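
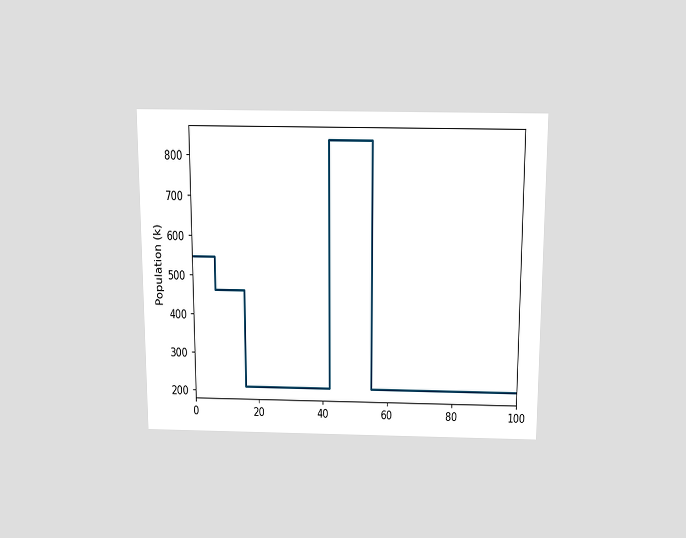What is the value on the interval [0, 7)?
546k

The chart is viewed slightly from above. On [0, 7) the step sits at 546k.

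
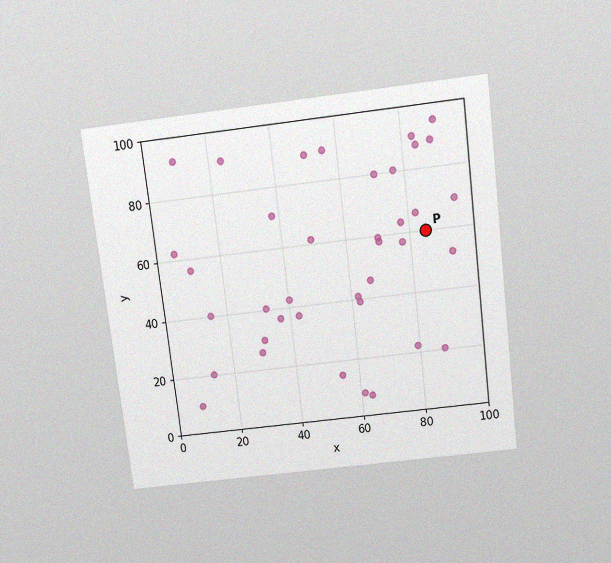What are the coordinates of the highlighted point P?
The chart is tilted about 7° counter-clockwise and viewed slightly from above, with some photo noise. Following the gridlines from P to each axis, P sits at (85, 60).

(85, 60)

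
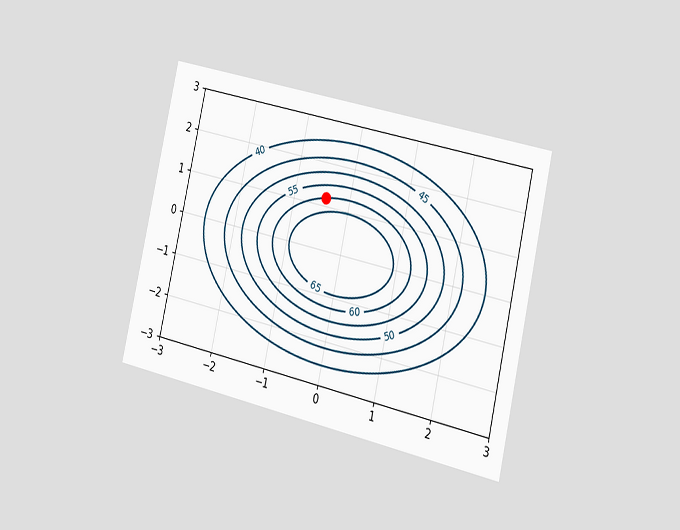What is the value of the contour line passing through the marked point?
The chart is tilted about 13° clockwise and viewed slightly from the right. The marked point sits on the contour labelled 60.

60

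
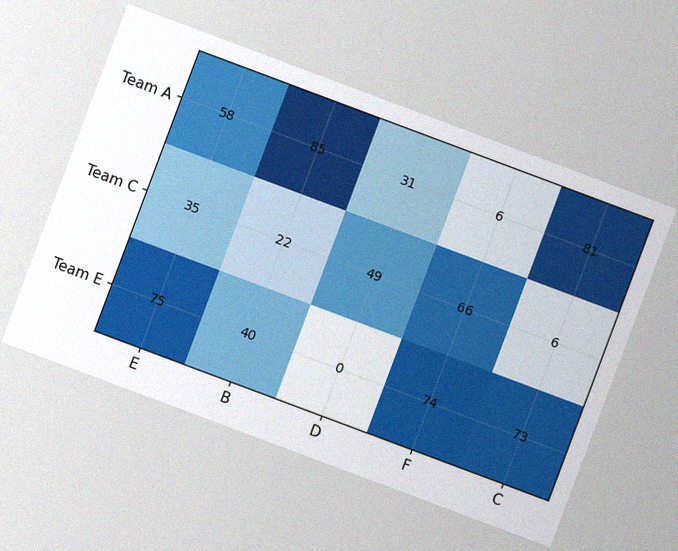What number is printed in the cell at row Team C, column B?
22

The chart is tilted about 21° clockwise, with some photo noise. The (Team C, B) cell reads 22.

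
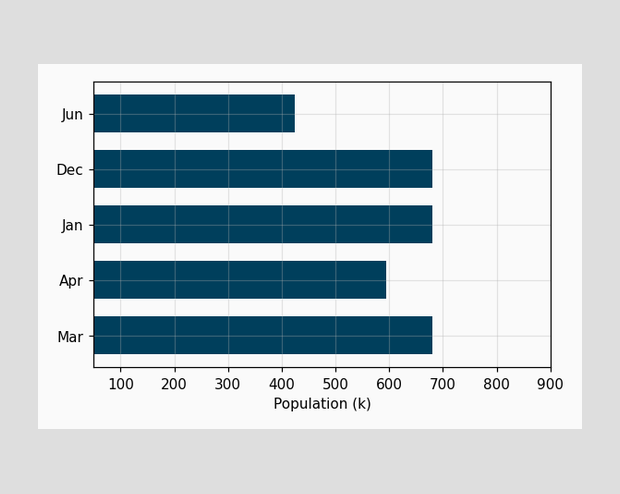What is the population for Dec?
Reading along the chart's x-axis, the Dec bar reaches 680k.

680k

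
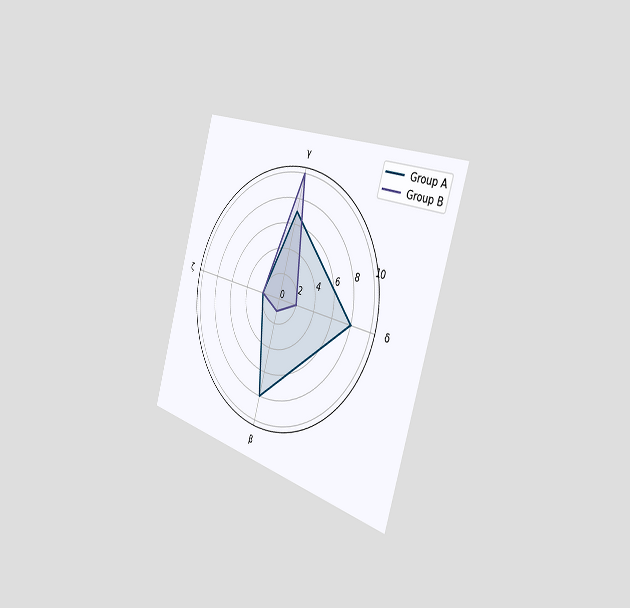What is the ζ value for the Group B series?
2

The chart is tilted about 17° clockwise and viewed slightly from the right. On the ζ axis, Group B reaches 2.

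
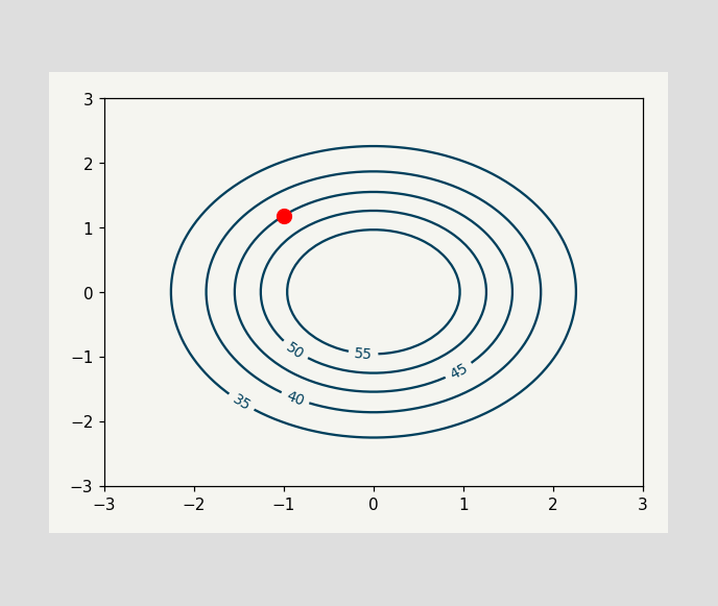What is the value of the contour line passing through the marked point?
45

The marked point sits on the contour labelled 45.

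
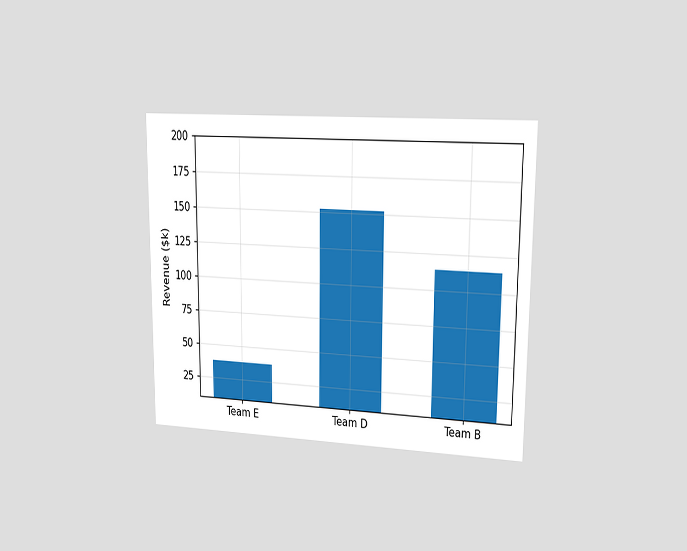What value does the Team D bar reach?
$152k

The chart is viewed slightly from the right. Reading along the chart's y-axis, the Team D bar reaches $152k.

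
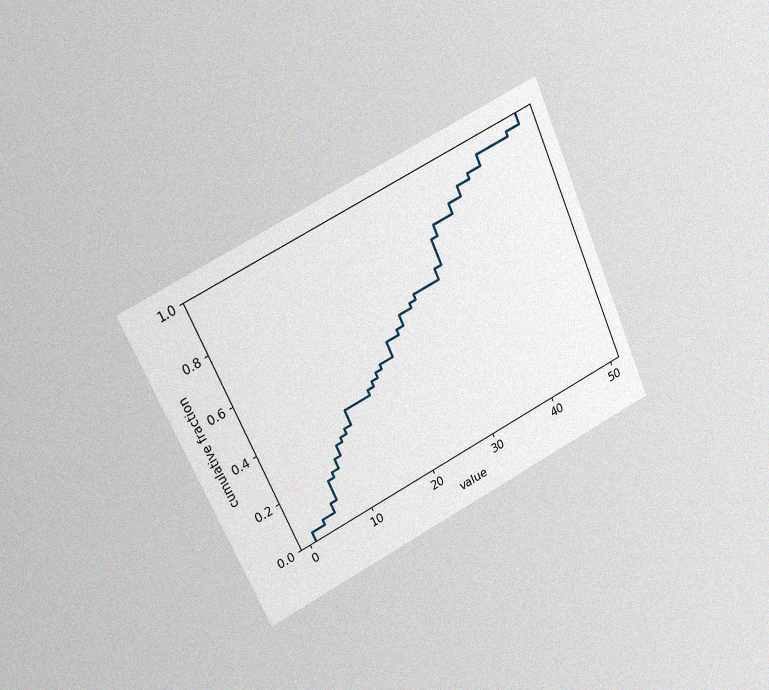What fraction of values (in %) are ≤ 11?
32%

The chart is tilted about 24° counter-clockwise and viewed at a slight angle, with some photo noise. At x=11 the ECDF step is at 32%.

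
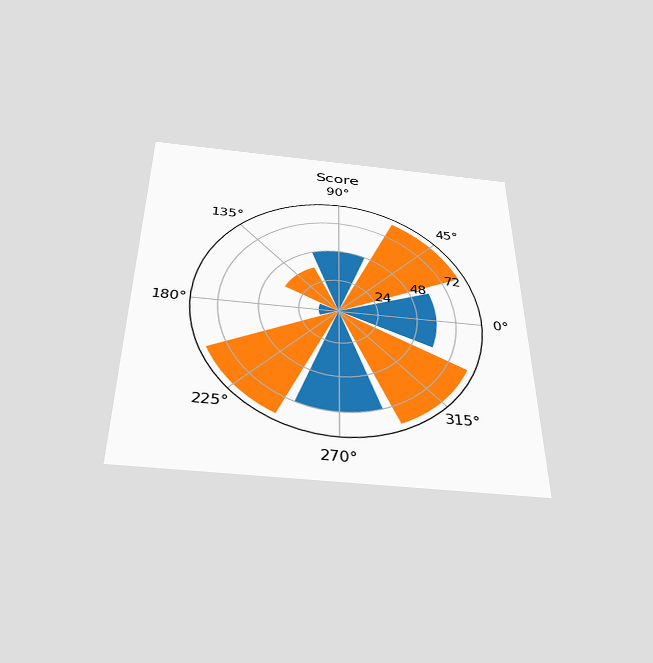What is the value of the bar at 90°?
48

The chart is viewed slightly from below. The bar at 90° reaches 48 on the radial axis.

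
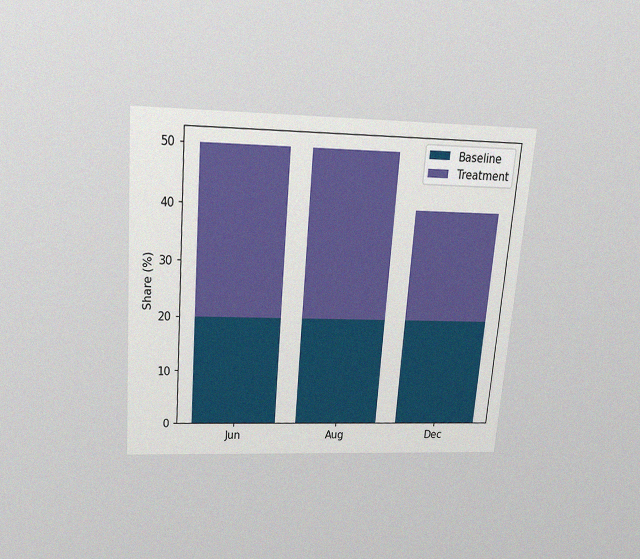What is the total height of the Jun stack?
50%

The chart is tilted about 5° clockwise and viewed slightly from above, with some photo noise. The Jun stack's top reaches 50% on the y-axis.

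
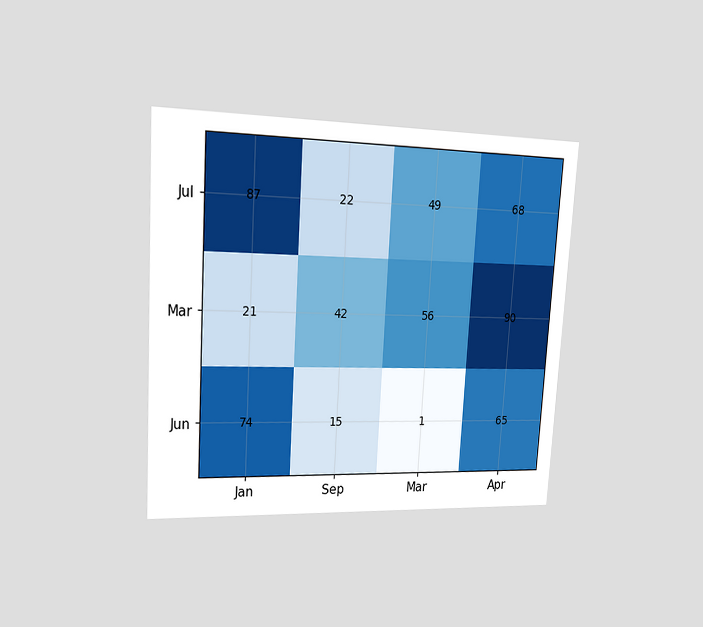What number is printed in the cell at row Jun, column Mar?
The chart is tilted about 3° clockwise and viewed slightly from the left. The (Jun, Mar) cell reads 1.

1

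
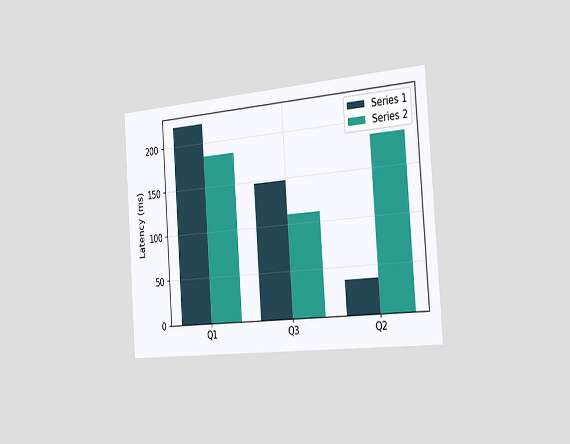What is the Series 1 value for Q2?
The chart is tilted about 4° counter-clockwise and viewed slightly from the right. The Series 1 bar at Q2 reaches 37ms on the y-axis.

37ms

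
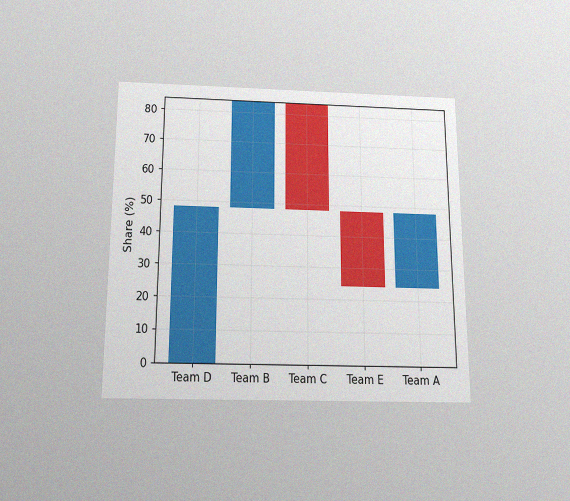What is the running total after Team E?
24%

The chart is viewed slightly from below, with some photo noise. After Team E the running total reaches 24%.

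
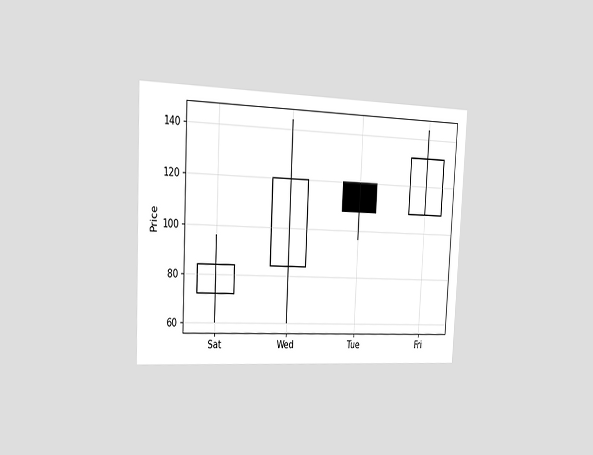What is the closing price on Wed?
120

The chart is tilted about 3° clockwise and viewed slightly from the left. The Wed candle closes at 120.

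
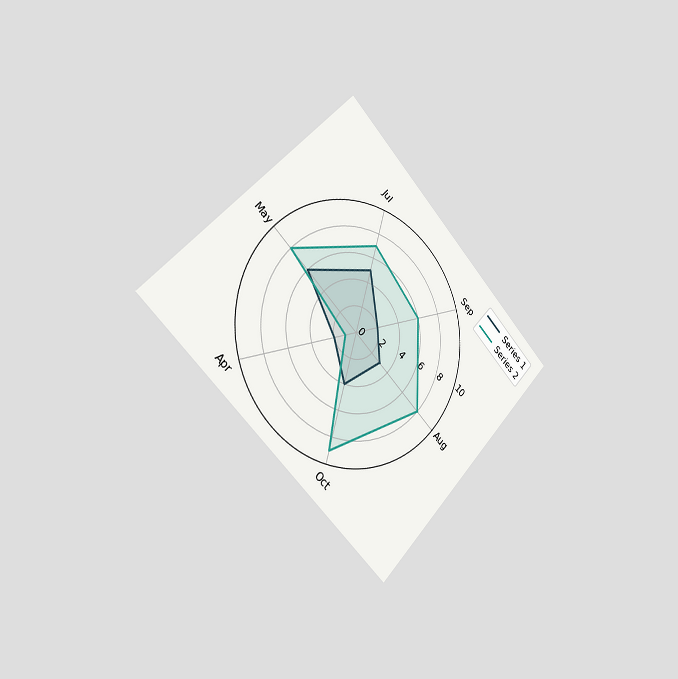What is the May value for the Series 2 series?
The chart is tilted about 45° clockwise and viewed slightly from the left. On the May axis, Series 2 reaches 8.

8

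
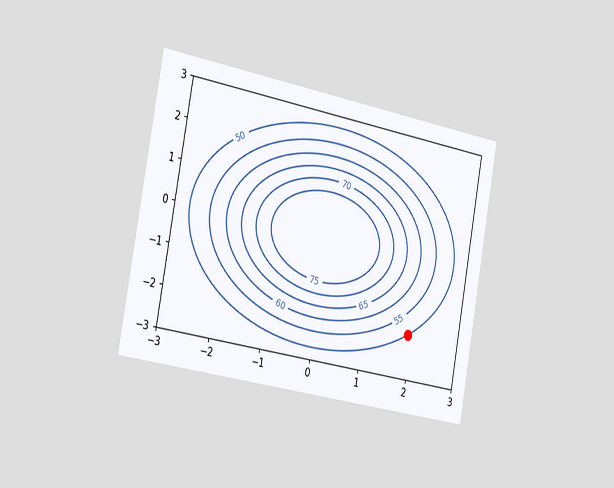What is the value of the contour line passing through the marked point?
The chart is tilted about 10° clockwise and viewed slightly from the left. The marked point sits on the contour labelled 50.

50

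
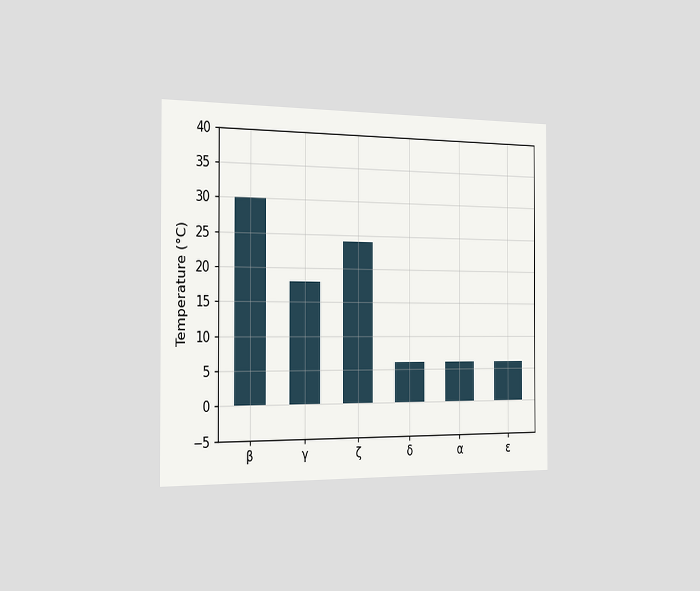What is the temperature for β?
The chart is viewed slightly from the left. Reading along the chart's y-axis, the β bar reaches 30°C.

30°C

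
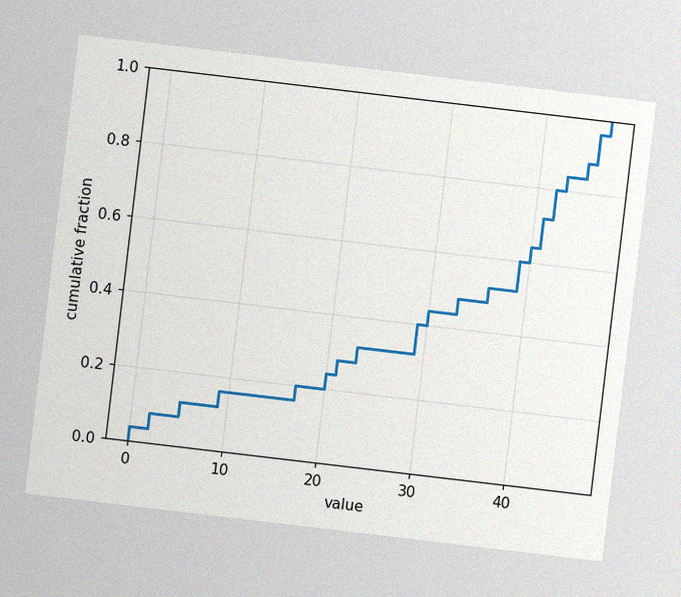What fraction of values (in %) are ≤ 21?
The chart is tilted about 7° clockwise, with some photo noise. At x=21 the ECDF step is at 28%.

28%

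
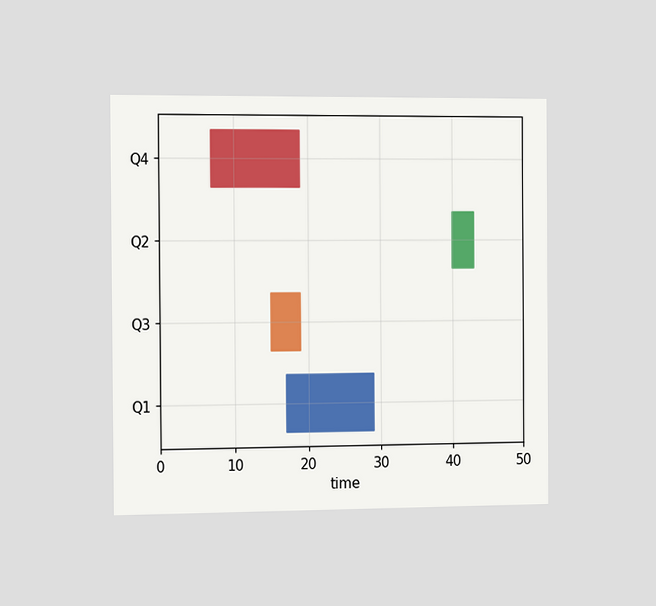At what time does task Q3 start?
The chart is viewed slightly from the left. The Q3 bar begins at t=15.

15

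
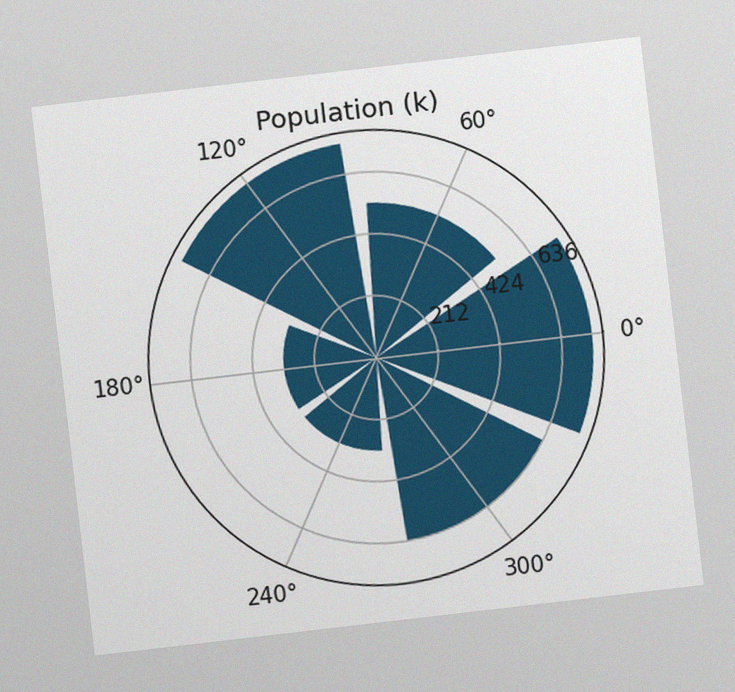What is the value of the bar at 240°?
The chart is tilted about 7° counter-clockwise, with some photo noise. The bar at 240° reaches 318k on the radial axis.

318k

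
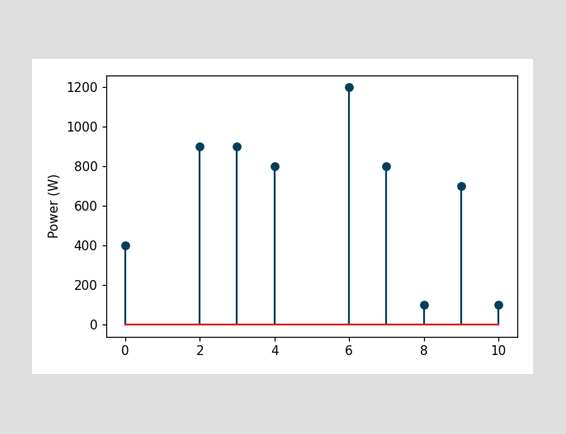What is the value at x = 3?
The stem at x=3 reaches 900W.

900W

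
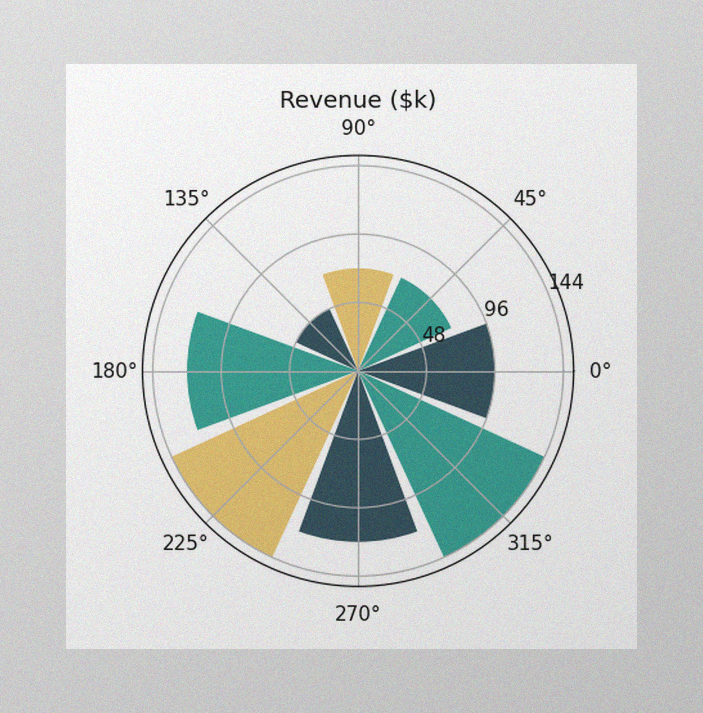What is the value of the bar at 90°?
$72k

The image has some photo noise and uneven lighting. The bar at 90° reaches $72k on the radial axis.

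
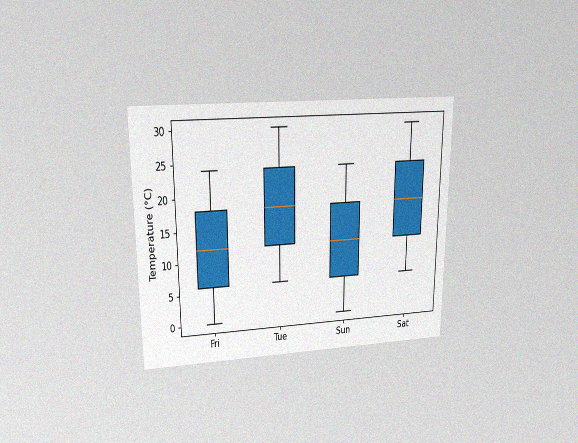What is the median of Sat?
18°C

The chart is viewed slightly from above, with some photo noise. The median line in the Sat box sits at 18°C.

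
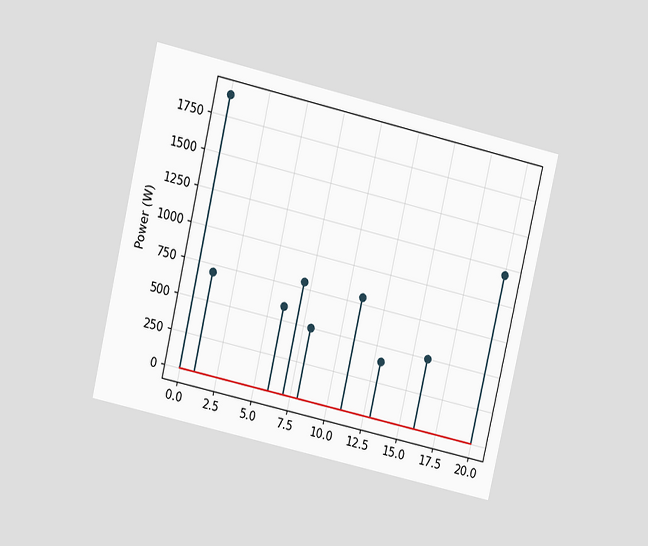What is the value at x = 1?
700W

The chart is tilted about 13° clockwise and viewed at a slight angle. The stem at x=1 reaches 700W.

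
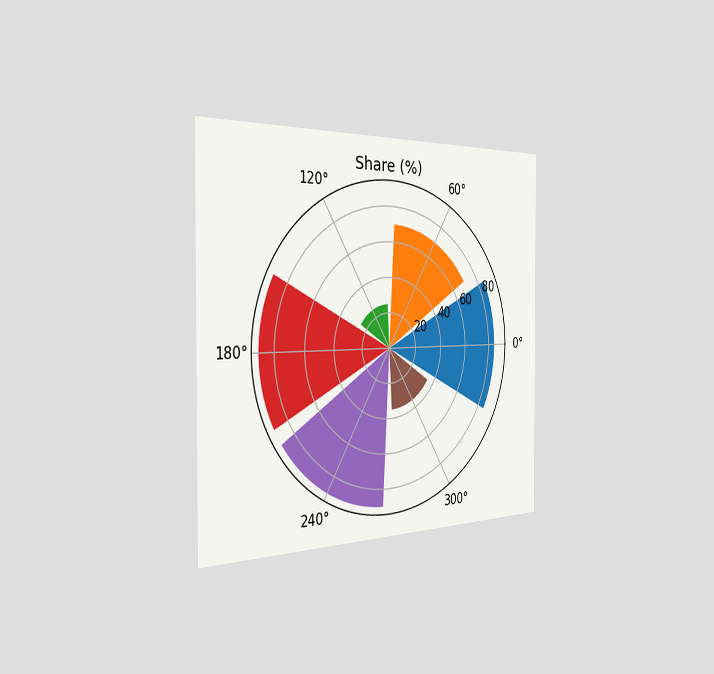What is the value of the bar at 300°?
The chart is viewed slightly from the left. The bar at 300° reaches 35% on the radial axis.

35%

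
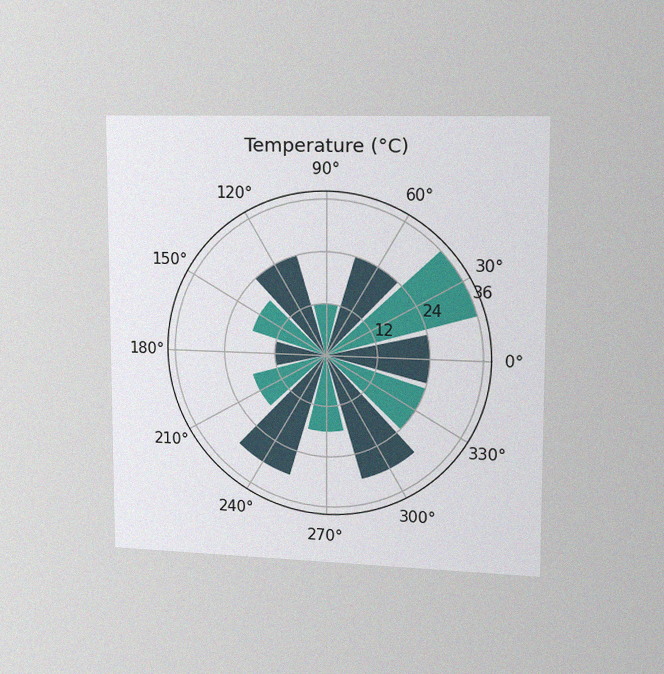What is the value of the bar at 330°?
The chart is viewed slightly from the right, with some photo noise. The bar at 330° reaches 24°C on the radial axis.

24°C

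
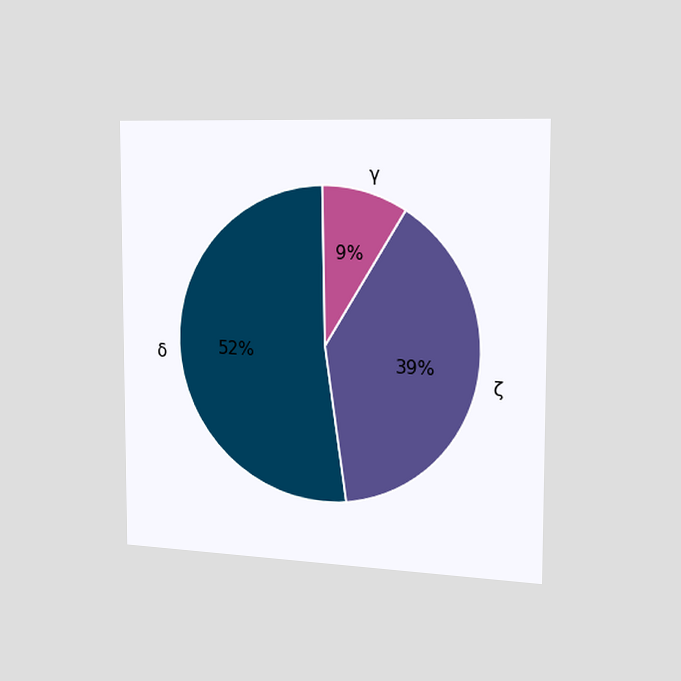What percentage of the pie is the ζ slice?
The chart is viewed slightly from the right. The ζ slice takes up 39% of the pie.

39%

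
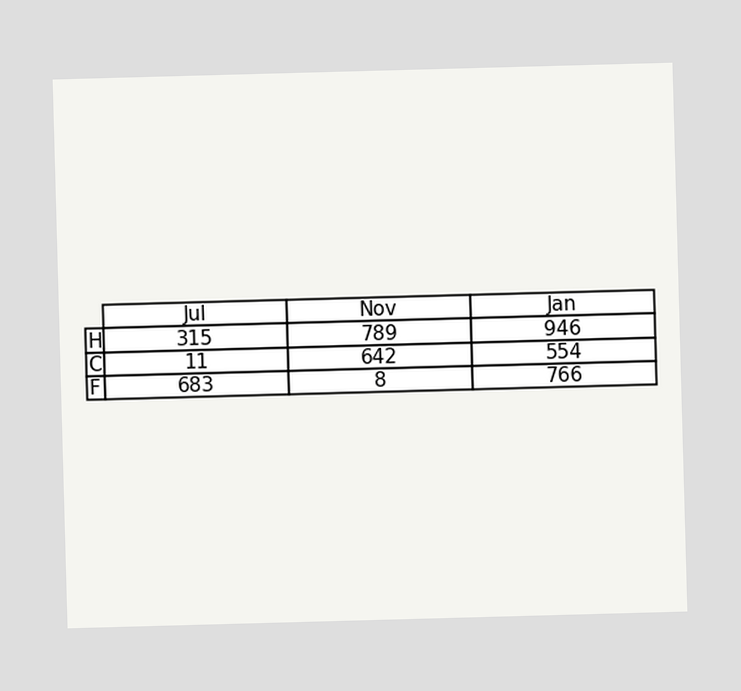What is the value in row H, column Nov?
The (H, Nov) cell reads 789.

789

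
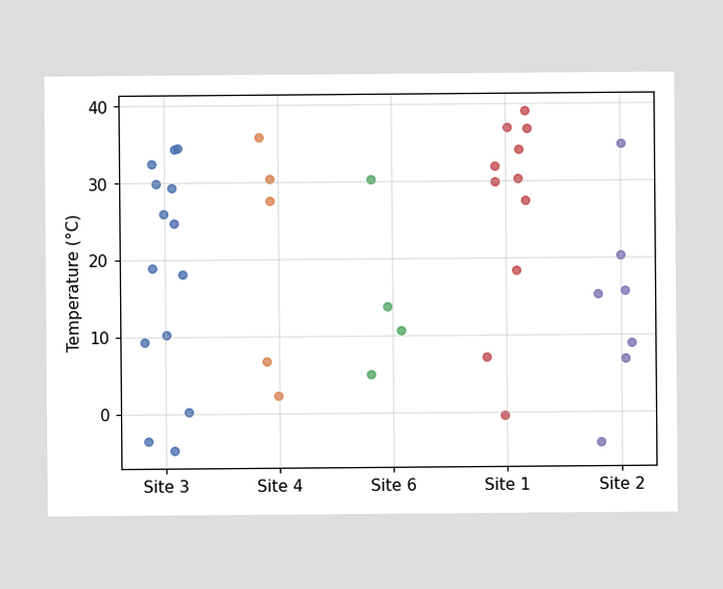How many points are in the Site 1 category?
Counting the markers in the Site 1 column gives 11.

11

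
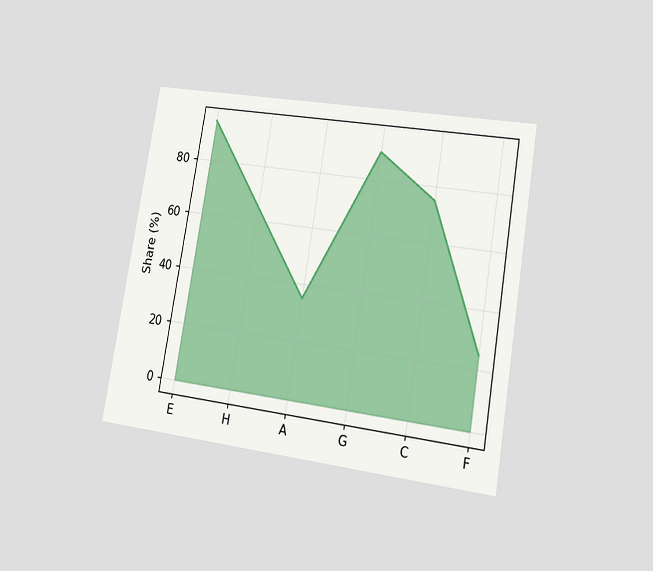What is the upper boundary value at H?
The chart is tilted about 9° clockwise and viewed at a slight angle. At H the upper boundary is at 65%.

65%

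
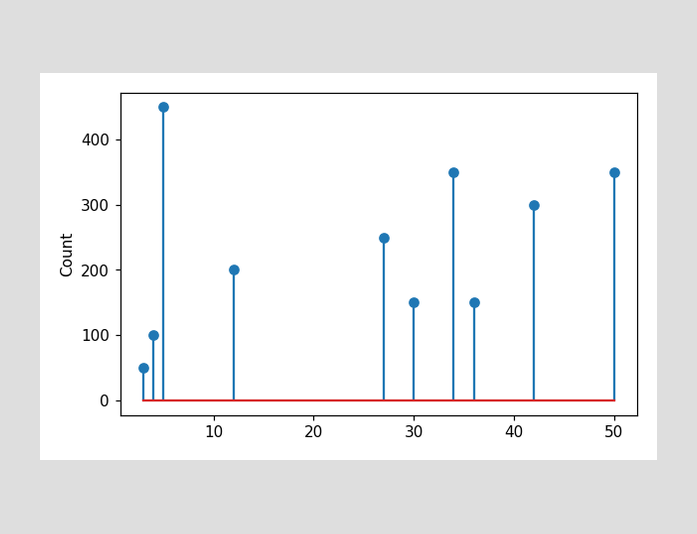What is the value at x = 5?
450

The stem at x=5 reaches 450.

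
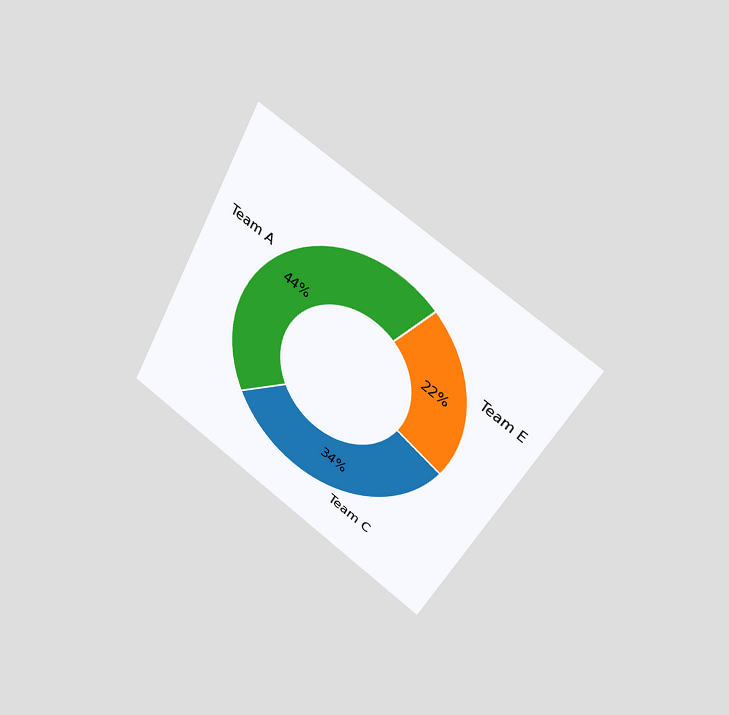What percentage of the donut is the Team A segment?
44%

The chart is tilted about 28° clockwise and viewed at a slight angle. The Team A segment takes up 44% of the ring.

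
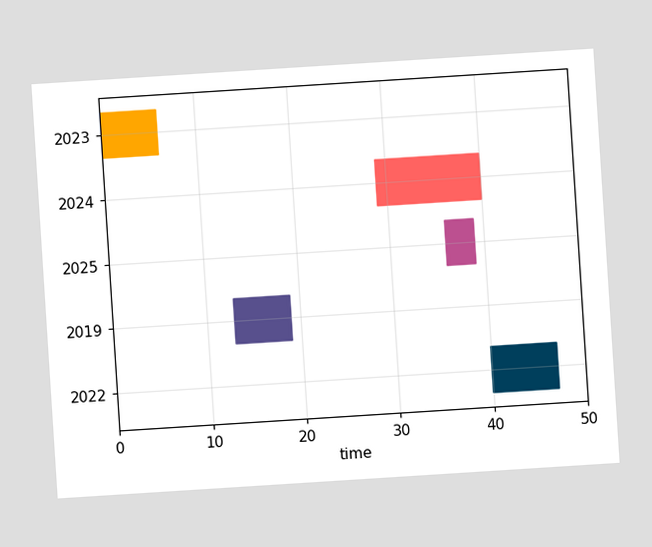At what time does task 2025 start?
The chart is tilted about 4° counter-clockwise. The 2025 bar begins at t=36.

36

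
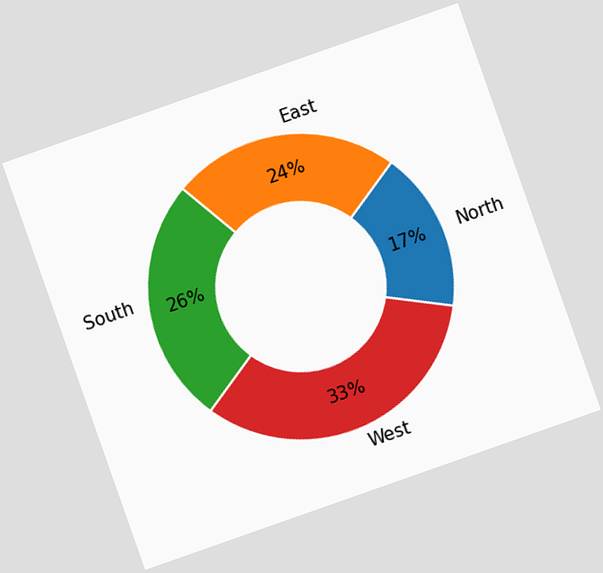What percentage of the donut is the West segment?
The chart is tilted about 19° counter-clockwise. The West segment takes up 33% of the ring.

33%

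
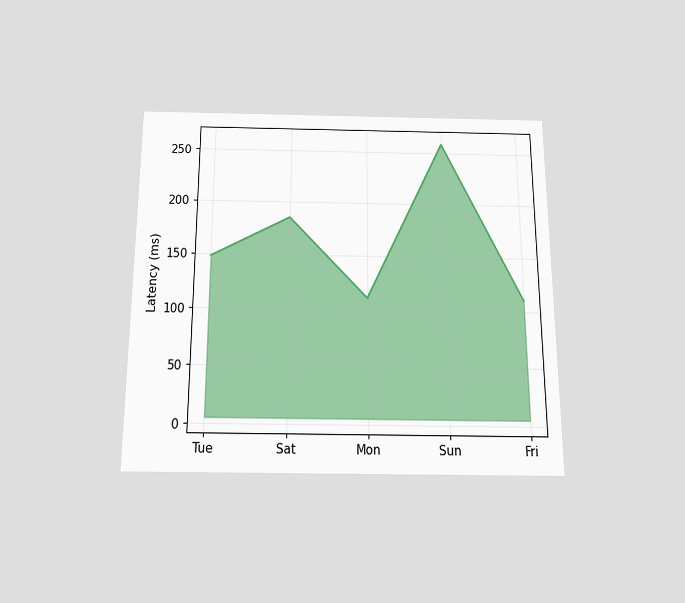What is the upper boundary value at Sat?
185ms

The chart is viewed slightly from below. At Sat the upper boundary is at 185ms.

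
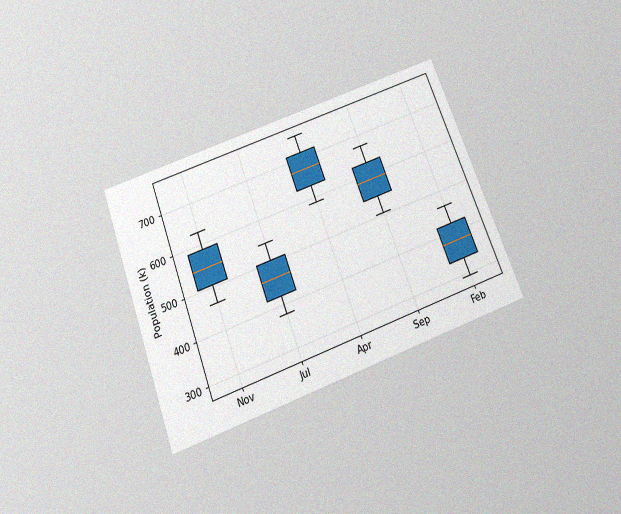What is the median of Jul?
The chart is tilted about 20° counter-clockwise and viewed slightly from below, with some photo noise. The median line in the Jul box sits at 462k.

462k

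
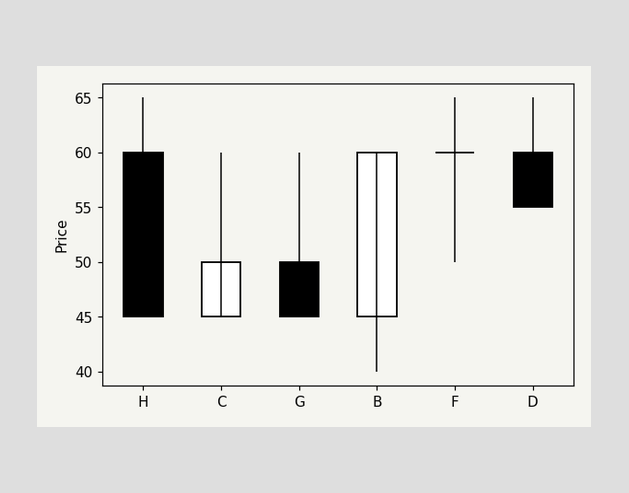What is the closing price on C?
50

The C candle closes at 50.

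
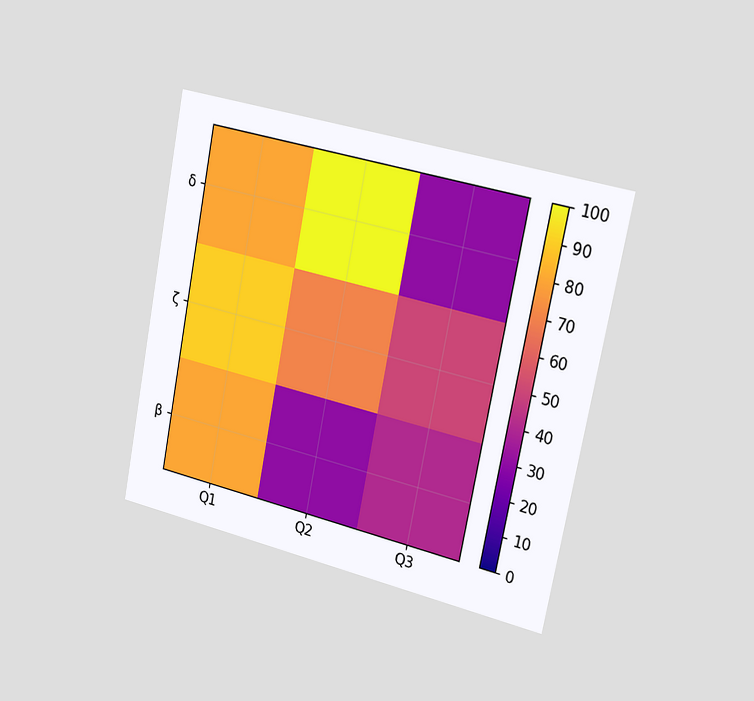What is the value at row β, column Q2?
The chart is tilted about 11° clockwise and viewed slightly from the right. Matching cell (β, Q2) against the colorbar gives 30.

30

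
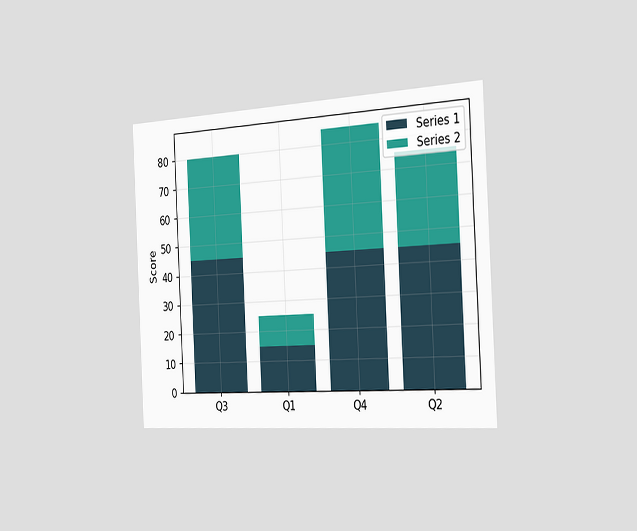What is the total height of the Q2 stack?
75

The chart is tilted about 3° counter-clockwise and viewed slightly from the right. The Q2 stack's top reaches 75 on the y-axis.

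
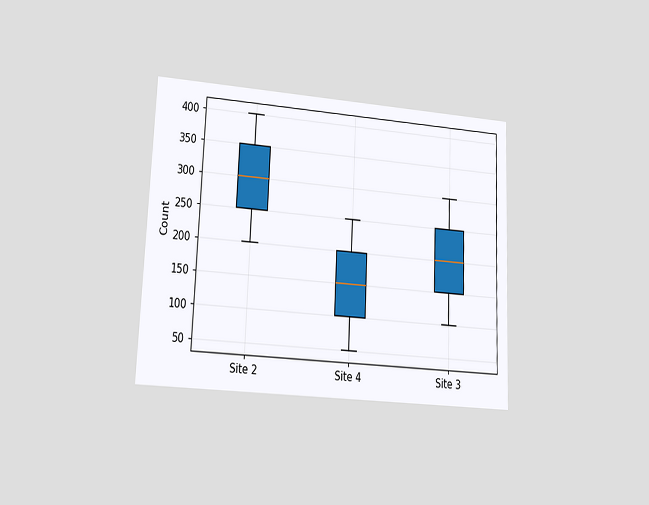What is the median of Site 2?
300

The chart is tilted about 2° clockwise and viewed at a slight angle. The median line in the Site 2 box sits at 300.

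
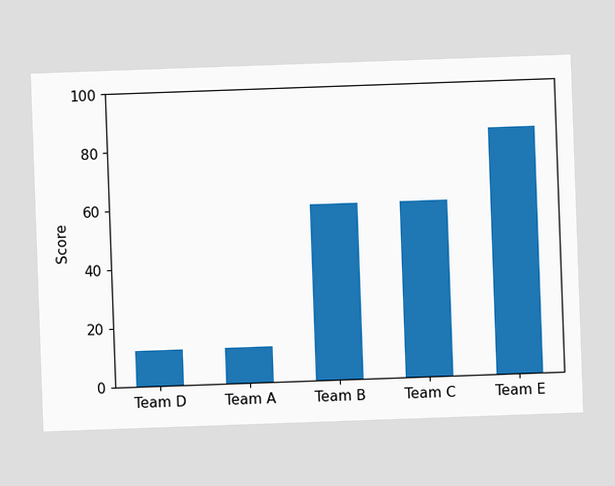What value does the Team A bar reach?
12

The chart is tilted about 2° counter-clockwise. Reading along the chart's y-axis, the Team A bar reaches 12.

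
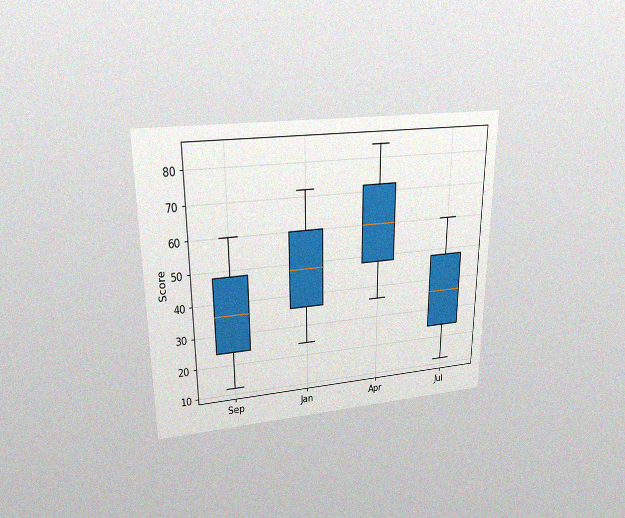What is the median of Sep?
36

The chart is viewed slightly from above, with some photo noise. The median line in the Sep box sits at 36.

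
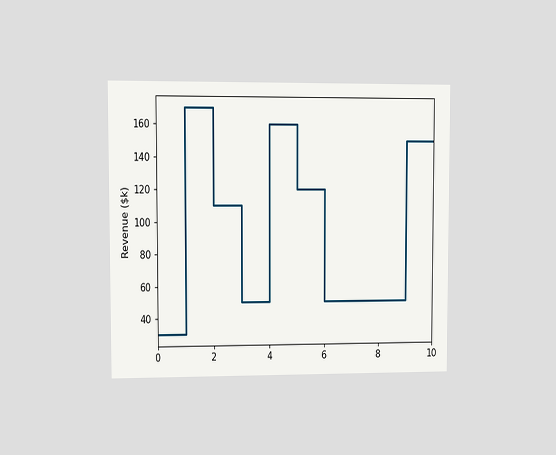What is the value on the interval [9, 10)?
The chart is viewed at a slight angle. On [9, 10) the step sits at $150k.

$150k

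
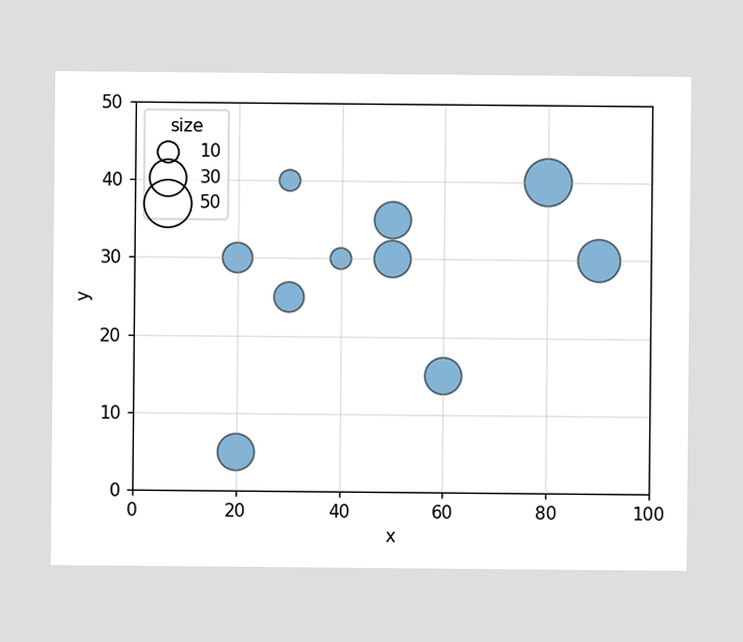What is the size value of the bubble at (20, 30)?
Matching the bubble at (20, 30) against the size legend gives 20.

20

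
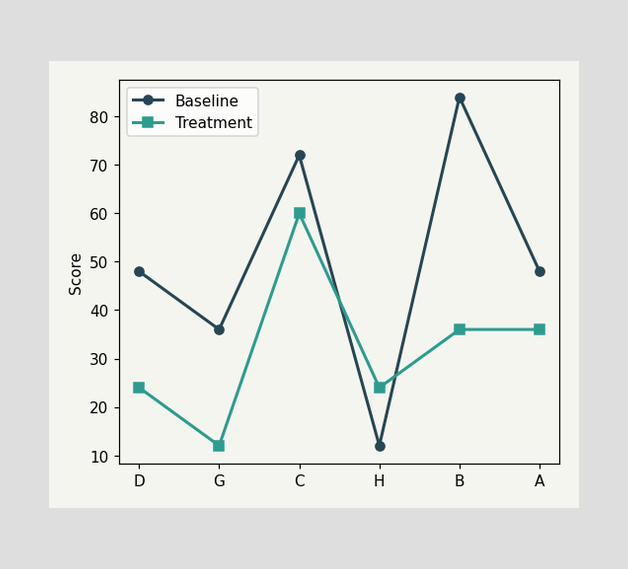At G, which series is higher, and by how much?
Baseline, by 24

At G, Baseline sits above the other line by 24.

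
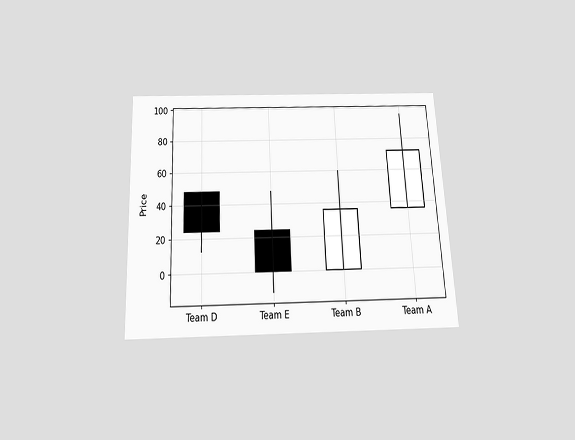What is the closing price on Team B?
36

The chart is tilted about 3° counter-clockwise and viewed slightly from below. The Team B candle closes at 36.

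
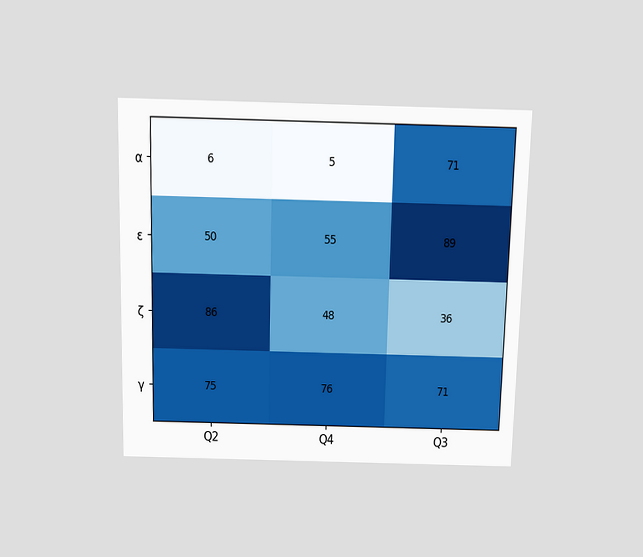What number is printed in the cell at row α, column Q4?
5

The chart is viewed slightly from above. The (α, Q4) cell reads 5.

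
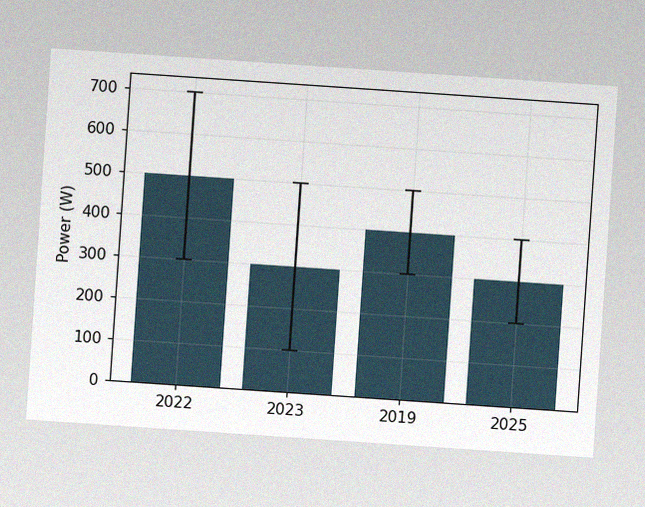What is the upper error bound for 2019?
The chart is tilted about 4° clockwise, with some photo noise. The 2019 bar's upper whisker reaches 500W.

500W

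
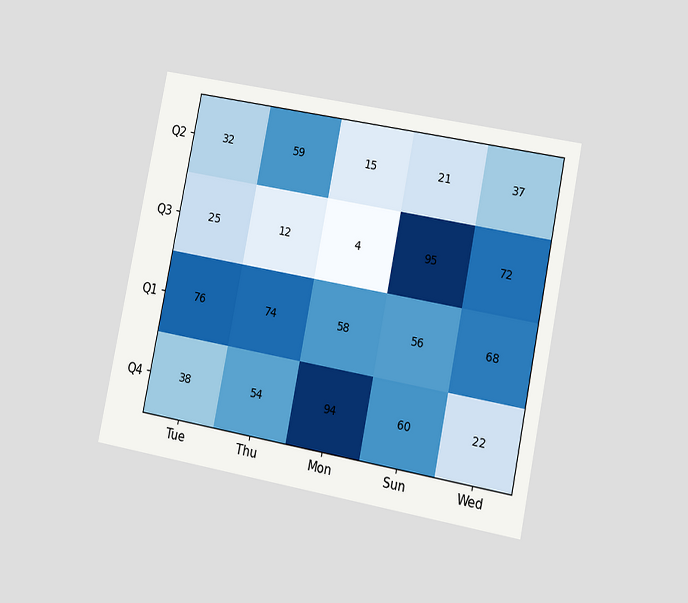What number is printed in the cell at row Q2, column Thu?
The chart is tilted about 11° clockwise and viewed slightly from the right. The (Q2, Thu) cell reads 59.

59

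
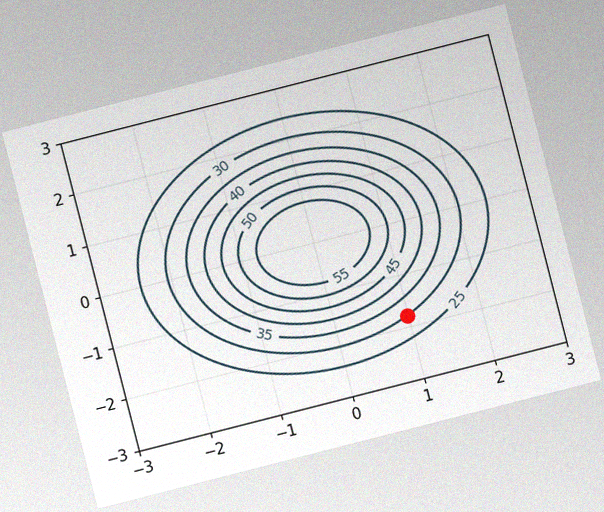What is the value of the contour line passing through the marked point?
30

The chart is tilted about 14° counter-clockwise, with some photo noise. The marked point sits on the contour labelled 30.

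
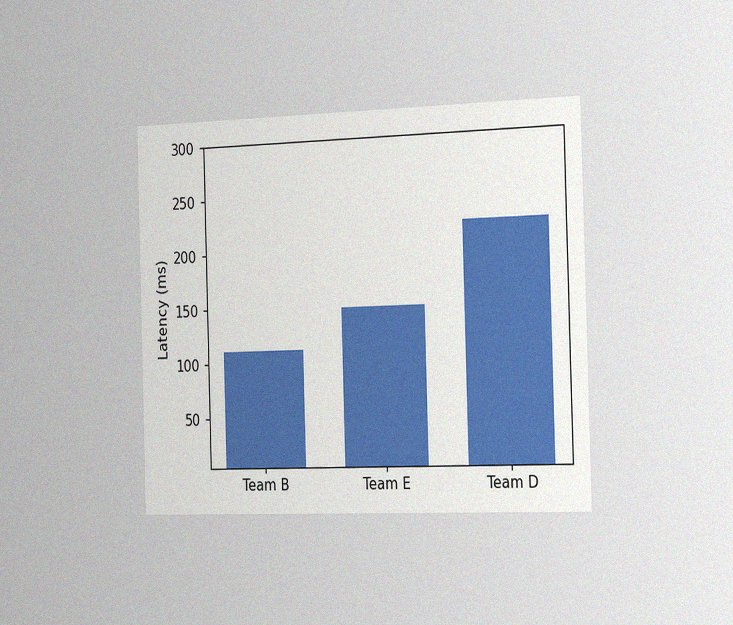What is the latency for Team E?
148ms

The chart is viewed slightly from the right, with some photo noise. Reading along the chart's y-axis, the Team E bar reaches 148ms.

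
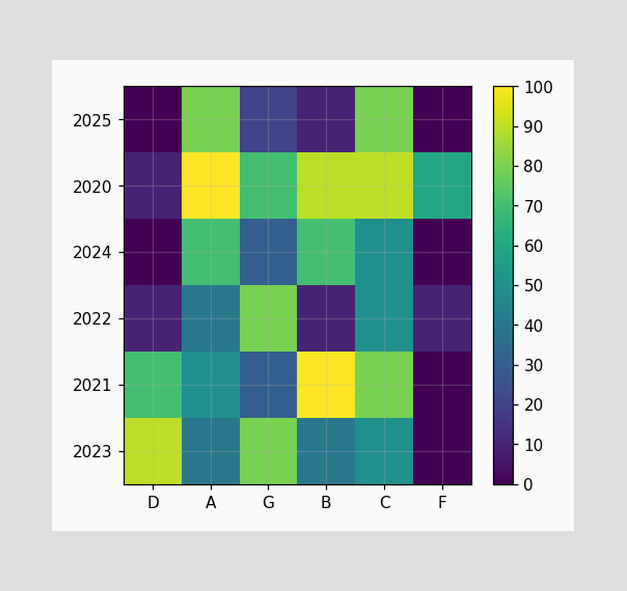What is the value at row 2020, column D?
10

Matching cell (2020, D) against the colorbar gives 10.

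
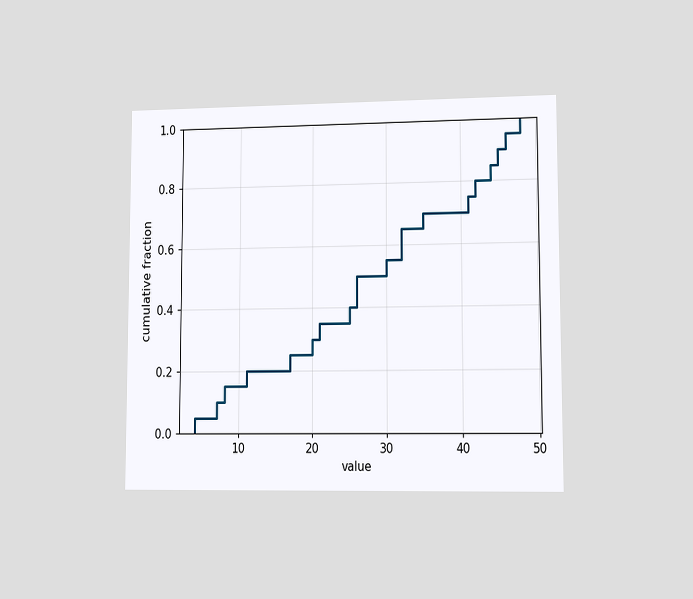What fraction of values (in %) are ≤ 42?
The chart is viewed at a slight angle. At x=42 the ECDF step is at 80%.

80%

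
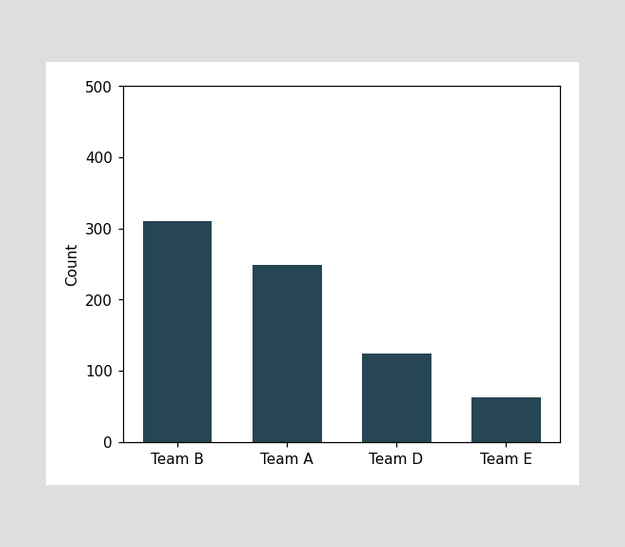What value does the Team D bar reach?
124

Reading along the chart's y-axis, the Team D bar reaches 124.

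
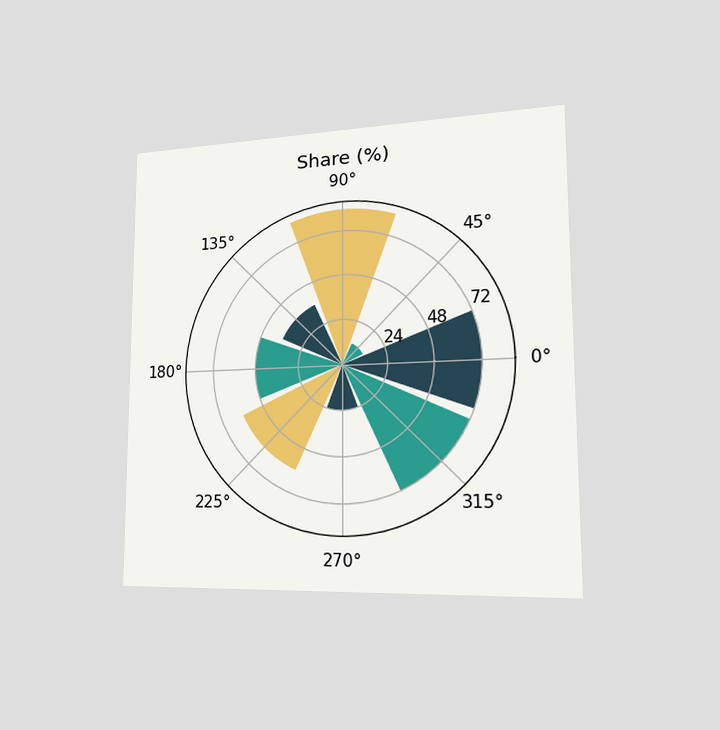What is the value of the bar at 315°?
The chart is viewed slightly from the right. The bar at 315° reaches 72% on the radial axis.

72%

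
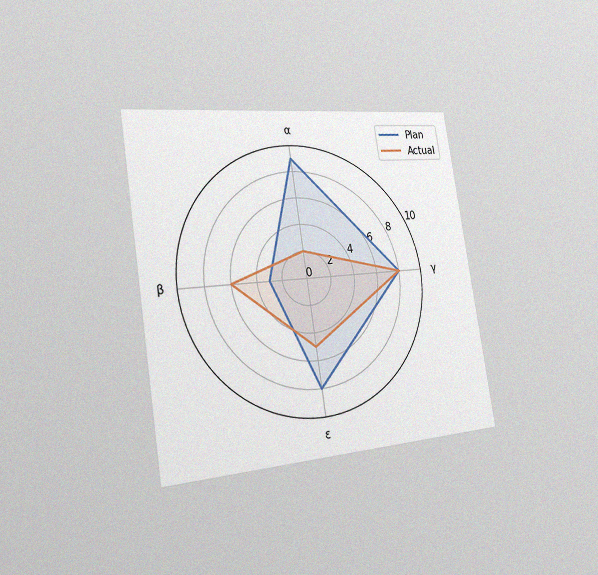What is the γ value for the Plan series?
8

The chart is tilted about 9° counter-clockwise and viewed slightly from the left, with some photo noise. On the γ axis, Plan reaches 8.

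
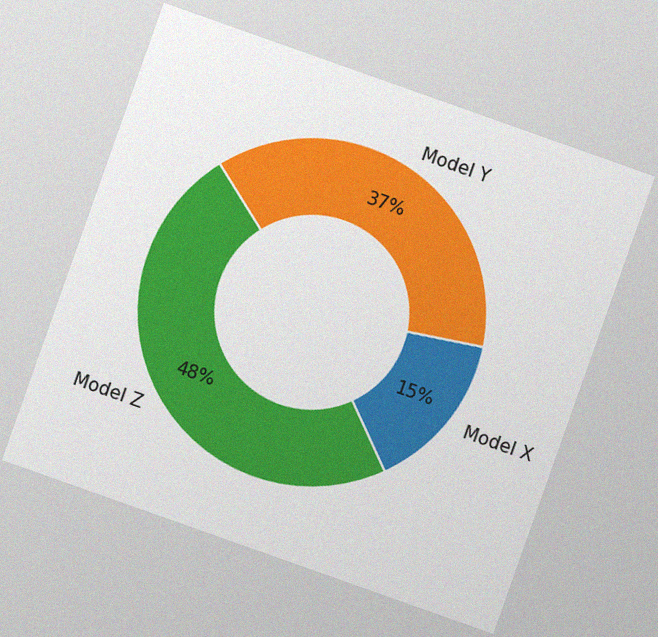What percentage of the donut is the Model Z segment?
The chart is tilted about 19° clockwise, with some photo noise. The Model Z segment takes up 48% of the ring.

48%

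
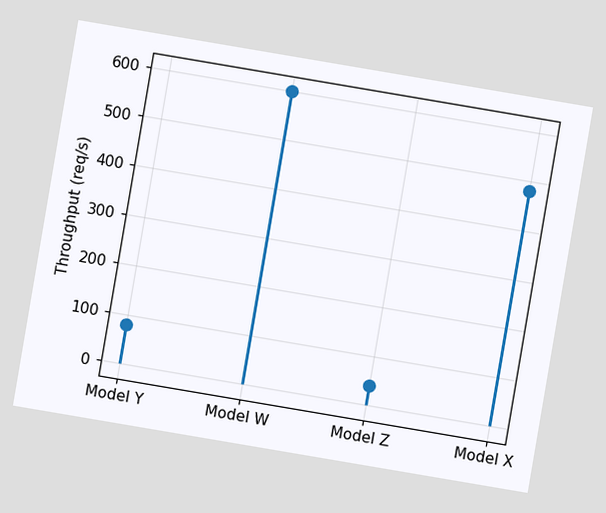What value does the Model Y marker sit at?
80req/s

The chart is tilted about 10° clockwise. The Model Y marker sits at 80req/s.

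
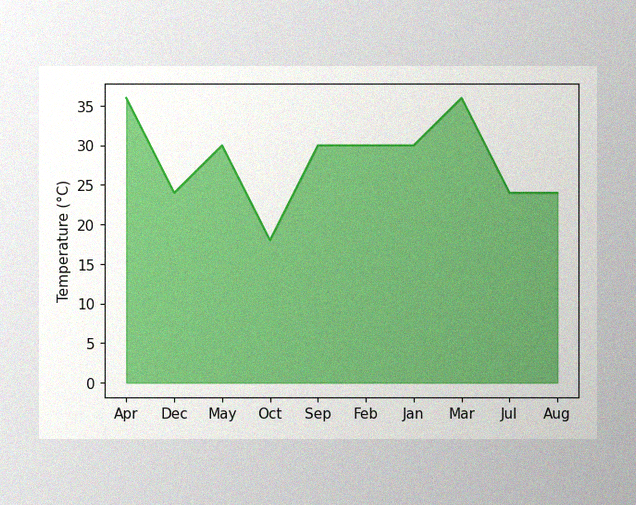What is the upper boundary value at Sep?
30°C

The image has some photo noise and uneven lighting. At Sep the upper boundary is at 30°C.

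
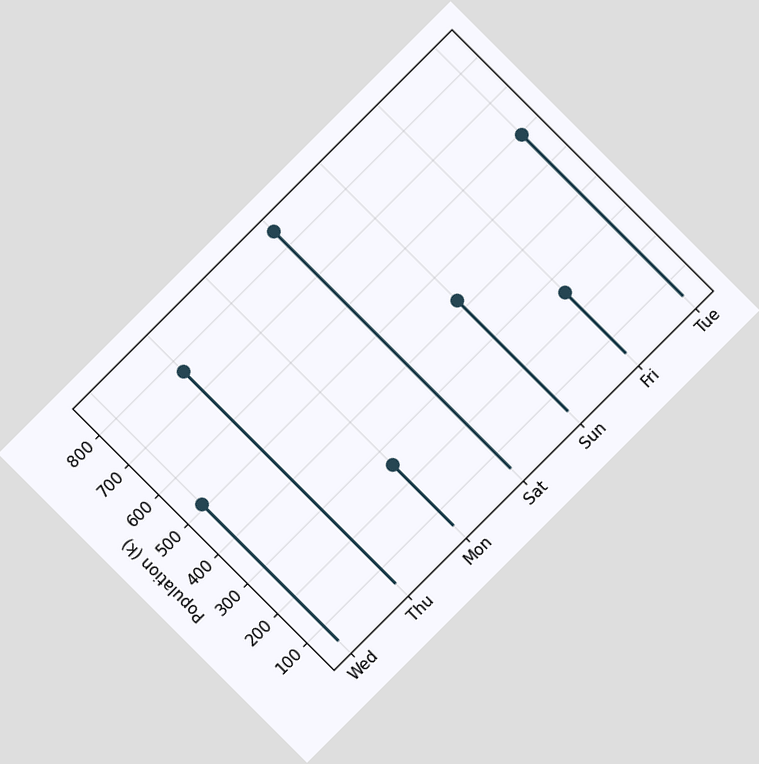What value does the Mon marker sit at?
255k

The chart is tilted about 45° counter-clockwise. The Mon marker sits at 255k.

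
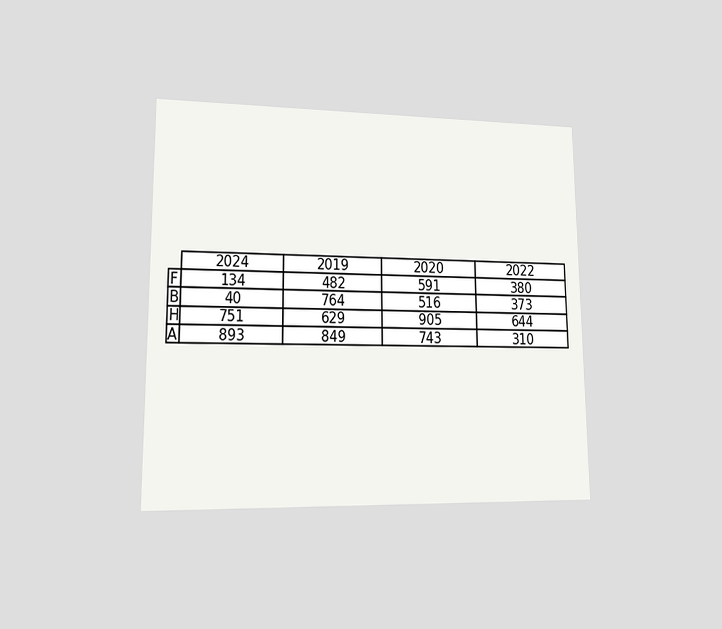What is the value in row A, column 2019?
The chart is viewed at a slight angle. The (A, 2019) cell reads 849.

849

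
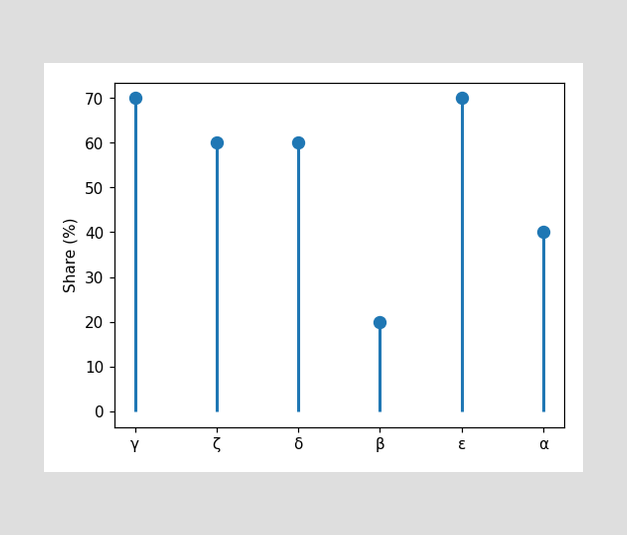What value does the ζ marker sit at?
60%

The ζ marker sits at 60%.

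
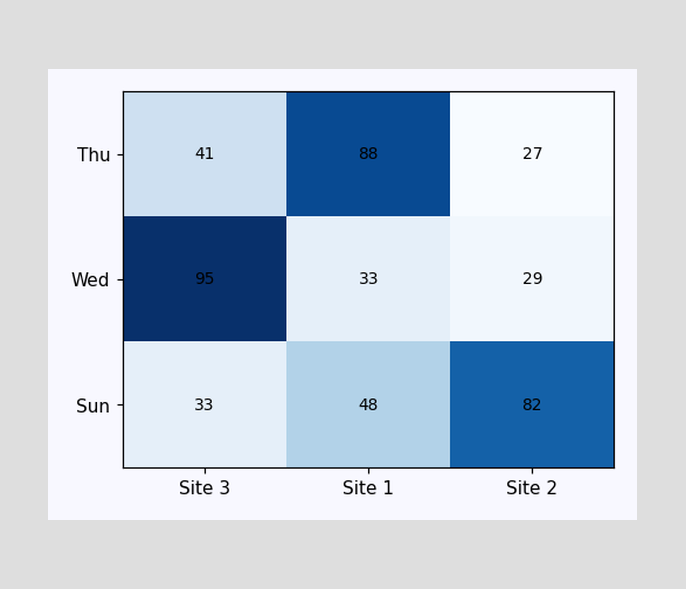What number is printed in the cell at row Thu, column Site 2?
27

The (Thu, Site 2) cell reads 27.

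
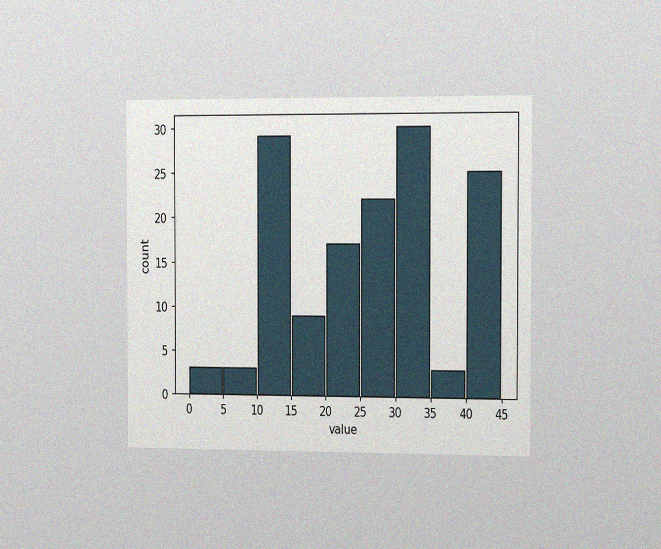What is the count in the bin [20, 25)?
17

The chart is viewed slightly from the right, with some photo noise. The [20, 25) bin has height 17.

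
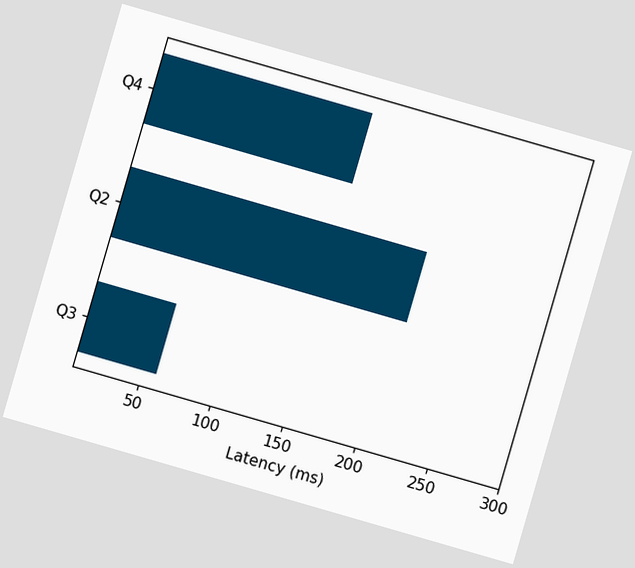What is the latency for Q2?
The chart is tilted about 16° clockwise. Reading along the chart's x-axis, the Q2 bar reaches 210ms.

210ms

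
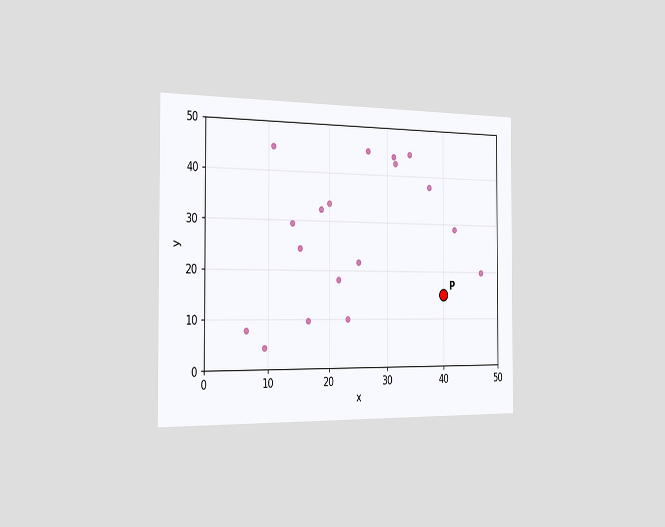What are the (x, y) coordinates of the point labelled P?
(40, 15)

The chart is viewed slightly from the left. Following the gridlines from P to each axis, P sits at (40, 15).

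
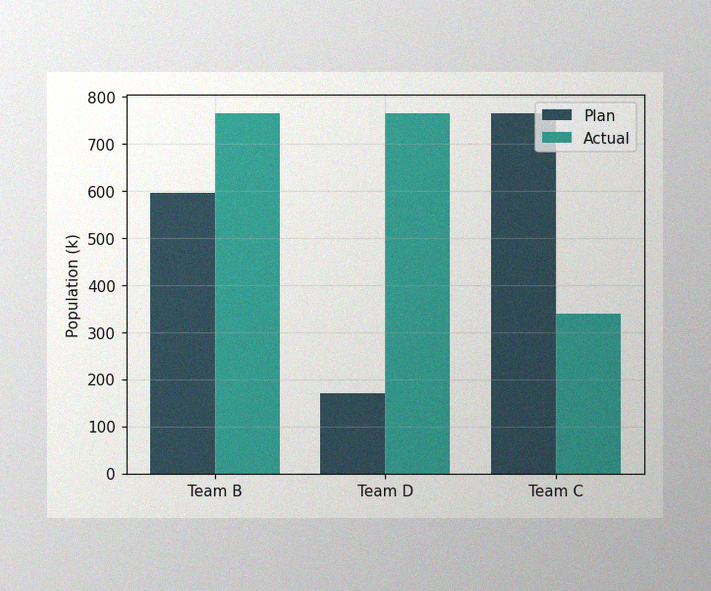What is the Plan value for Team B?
595k

The image has some photo noise and uneven lighting. The Plan bar at Team B reaches 595k on the y-axis.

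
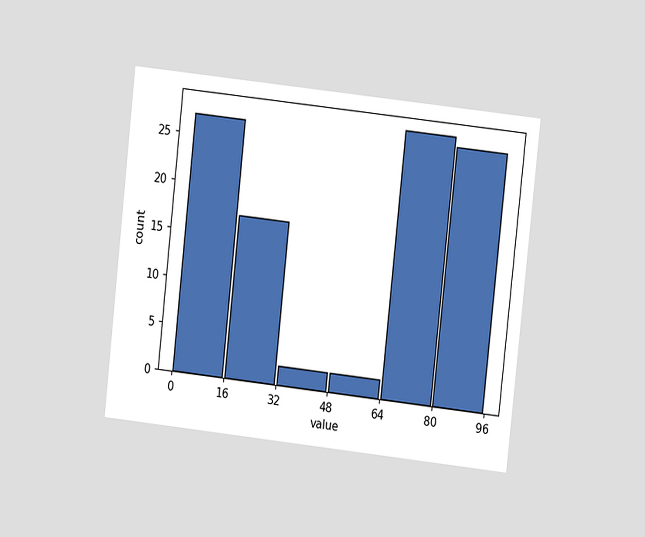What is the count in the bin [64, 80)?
The chart is tilted about 6° clockwise and viewed at a slight angle. The [64, 80) bin has height 28.

28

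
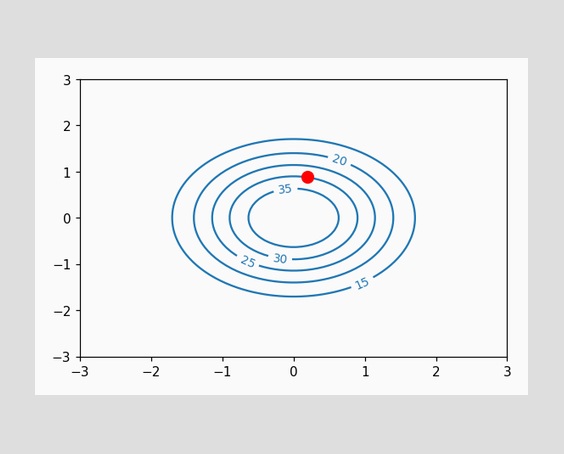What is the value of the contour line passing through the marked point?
30

The marked point sits on the contour labelled 30.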